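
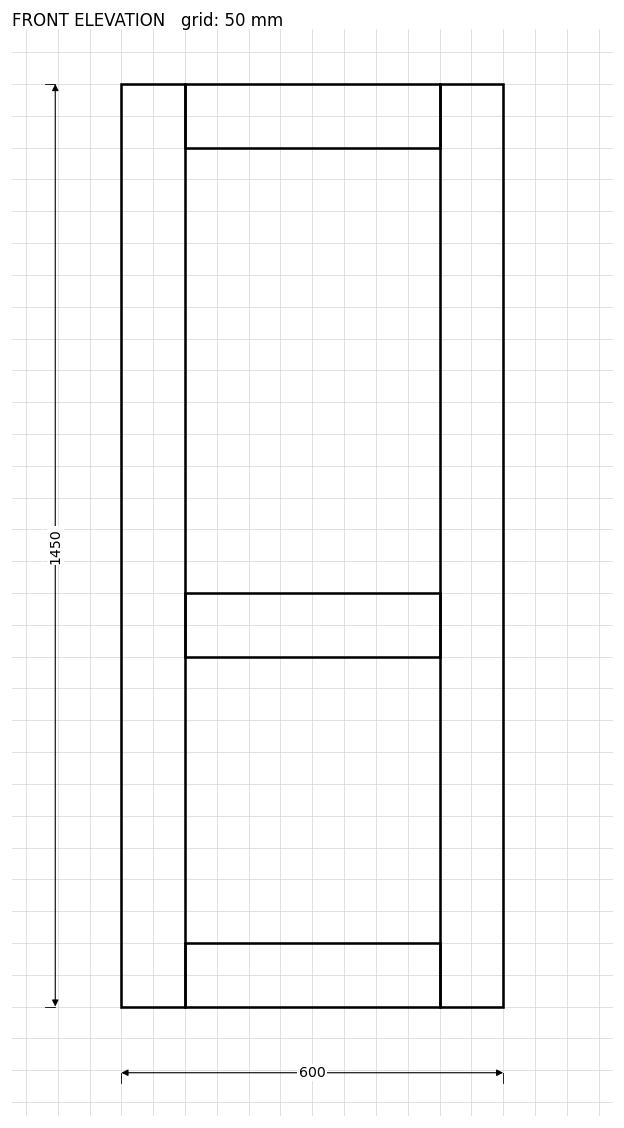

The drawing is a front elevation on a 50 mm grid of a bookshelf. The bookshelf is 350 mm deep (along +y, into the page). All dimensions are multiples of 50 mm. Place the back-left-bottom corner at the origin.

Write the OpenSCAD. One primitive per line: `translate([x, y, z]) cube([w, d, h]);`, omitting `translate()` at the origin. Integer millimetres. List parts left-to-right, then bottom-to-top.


cube([100, 350, 1450]);
translate([100, 0, 0]) cube([400, 350, 100]);
translate([100, 0, 550]) cube([400, 350, 100]);
translate([100, 0, 1350]) cube([400, 350, 100]);
translate([500, 0, 0]) cube([100, 350, 1450]);


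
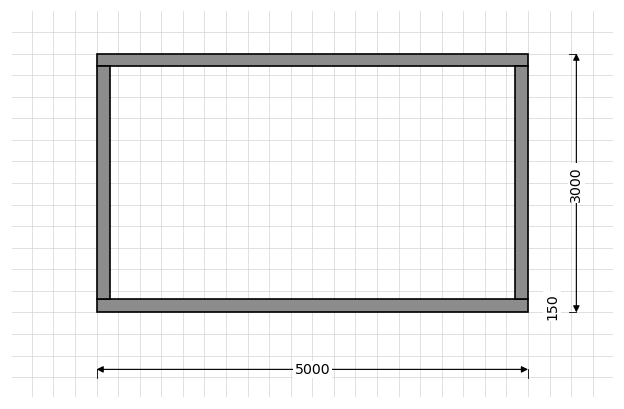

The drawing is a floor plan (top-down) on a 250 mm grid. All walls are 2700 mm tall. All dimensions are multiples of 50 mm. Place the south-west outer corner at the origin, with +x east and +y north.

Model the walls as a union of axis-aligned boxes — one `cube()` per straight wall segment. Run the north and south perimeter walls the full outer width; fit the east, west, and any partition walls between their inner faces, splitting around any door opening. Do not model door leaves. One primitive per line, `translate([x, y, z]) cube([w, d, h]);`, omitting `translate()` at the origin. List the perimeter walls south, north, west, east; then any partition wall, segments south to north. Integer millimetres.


cube([5000, 150, 2700]);
translate([0, 2850, 0]) cube([5000, 150, 2700]);
translate([0, 150, 0]) cube([150, 2700, 2700]);
translate([4850, 150, 0]) cube([150, 2700, 2700]);


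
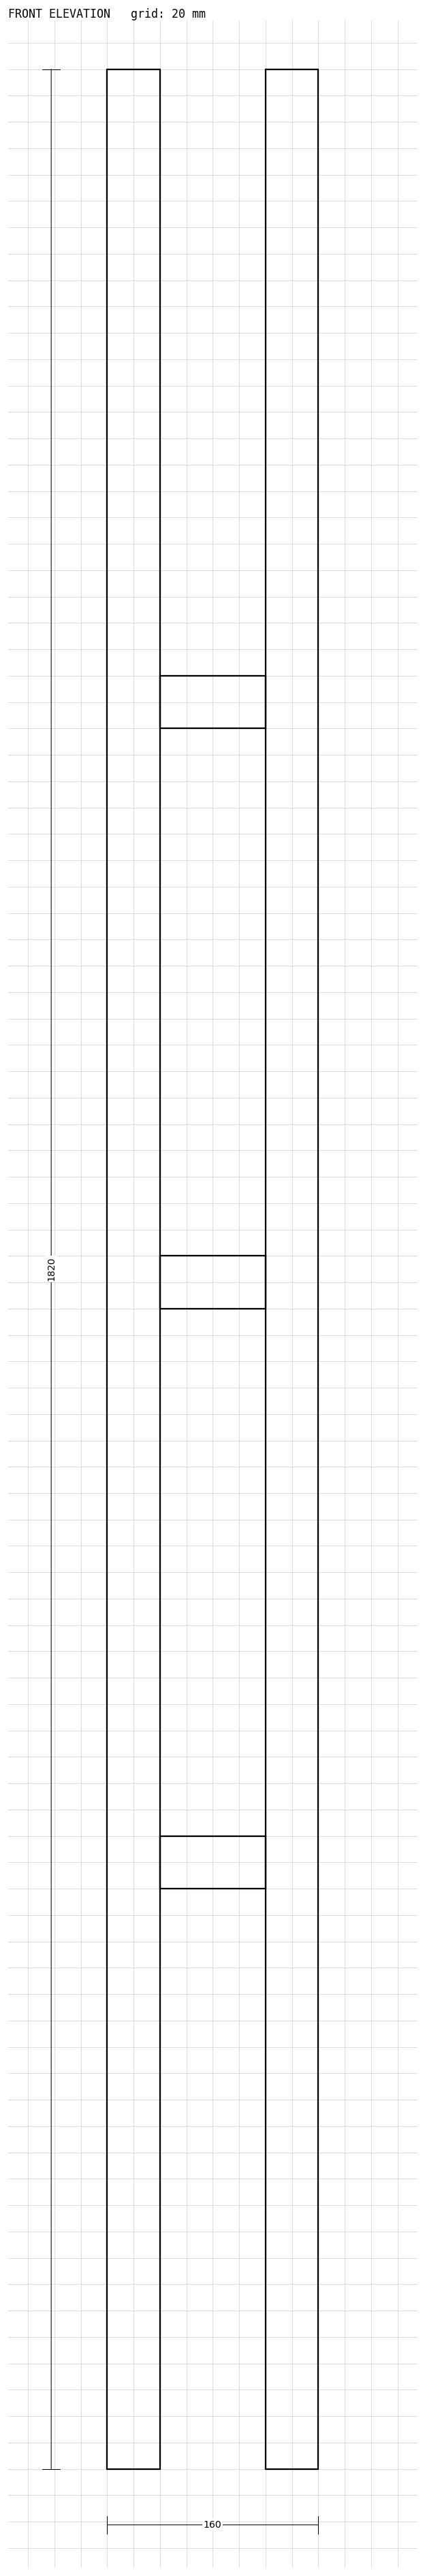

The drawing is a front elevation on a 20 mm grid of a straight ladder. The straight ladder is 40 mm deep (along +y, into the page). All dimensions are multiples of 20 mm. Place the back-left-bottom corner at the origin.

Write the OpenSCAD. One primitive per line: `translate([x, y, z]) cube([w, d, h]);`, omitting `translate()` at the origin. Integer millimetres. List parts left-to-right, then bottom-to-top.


cube([40, 40, 1820]);
translate([40, 0, 440]) cube([80, 40, 40]);
translate([40, 0, 880]) cube([80, 40, 40]);
translate([40, 0, 1320]) cube([80, 40, 40]);
translate([120, 0, 0]) cube([40, 40, 1820]);


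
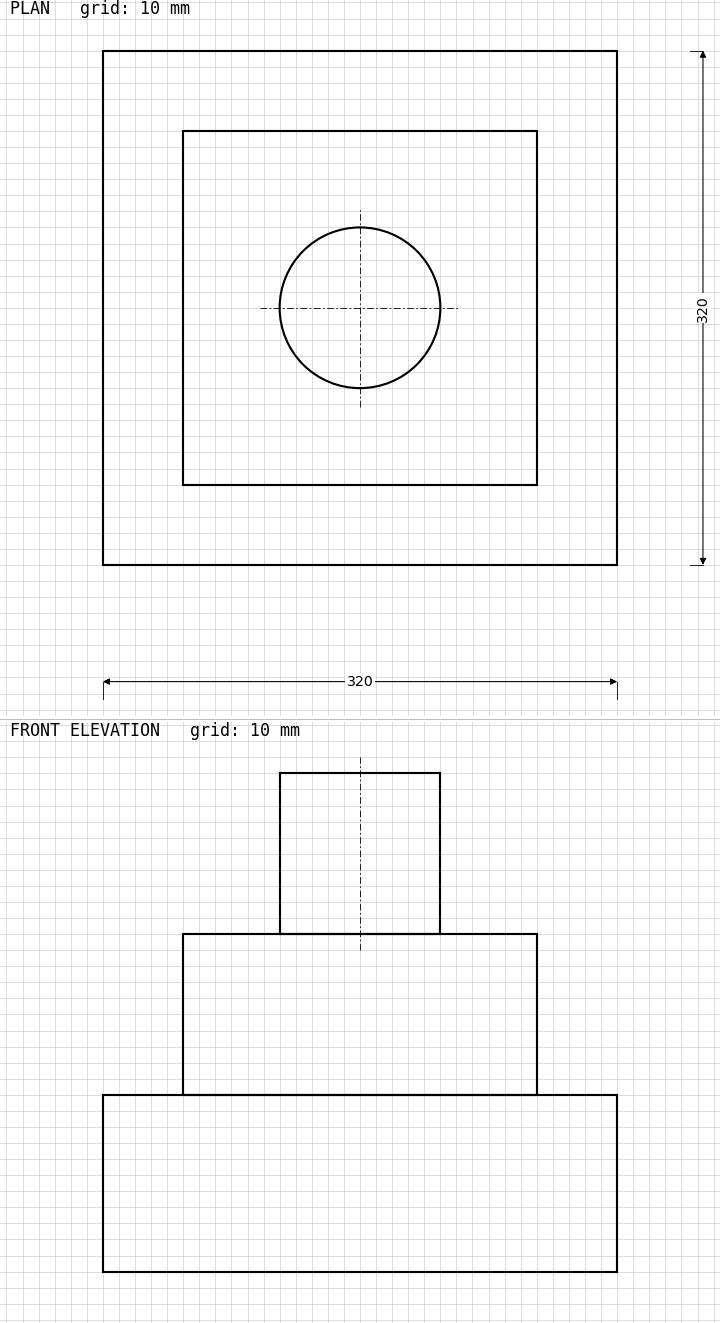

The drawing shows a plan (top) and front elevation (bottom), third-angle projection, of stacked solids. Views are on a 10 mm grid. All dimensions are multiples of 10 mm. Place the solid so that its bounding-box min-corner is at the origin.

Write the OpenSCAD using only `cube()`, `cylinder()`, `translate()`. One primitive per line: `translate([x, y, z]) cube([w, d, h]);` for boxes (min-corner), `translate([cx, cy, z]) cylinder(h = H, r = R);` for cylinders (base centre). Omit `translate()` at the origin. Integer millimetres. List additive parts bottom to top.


cube([320, 320, 110]);
translate([50, 50, 110]) cube([220, 220, 100]);
translate([160, 160, 210]) cylinder(h = 100, r = 50);


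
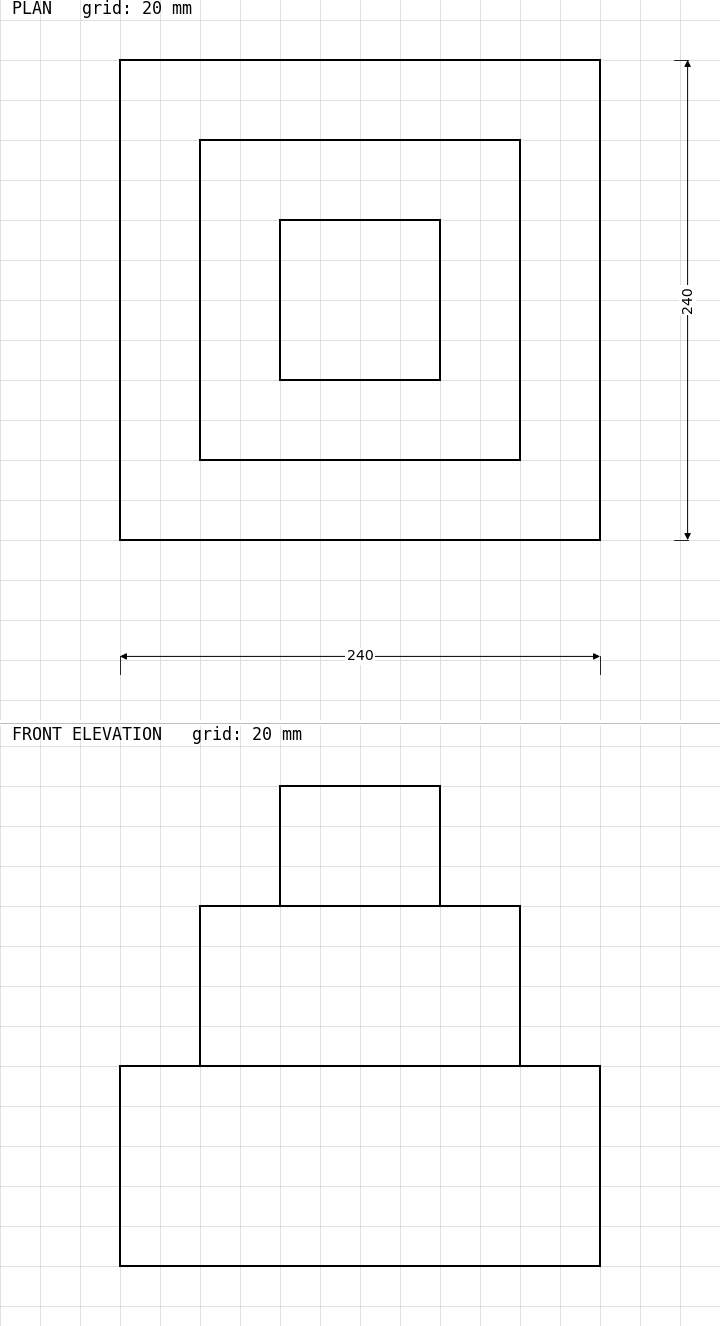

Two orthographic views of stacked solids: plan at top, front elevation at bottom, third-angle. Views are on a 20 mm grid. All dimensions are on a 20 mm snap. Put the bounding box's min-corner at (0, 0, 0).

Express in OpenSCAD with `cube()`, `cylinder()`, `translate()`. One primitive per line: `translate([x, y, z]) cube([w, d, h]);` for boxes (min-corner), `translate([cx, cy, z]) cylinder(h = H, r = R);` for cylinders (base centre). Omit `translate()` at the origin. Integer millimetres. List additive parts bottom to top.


cube([240, 240, 100]);
translate([40, 40, 100]) cube([160, 160, 80]);
translate([80, 80, 180]) cube([80, 80, 60]);


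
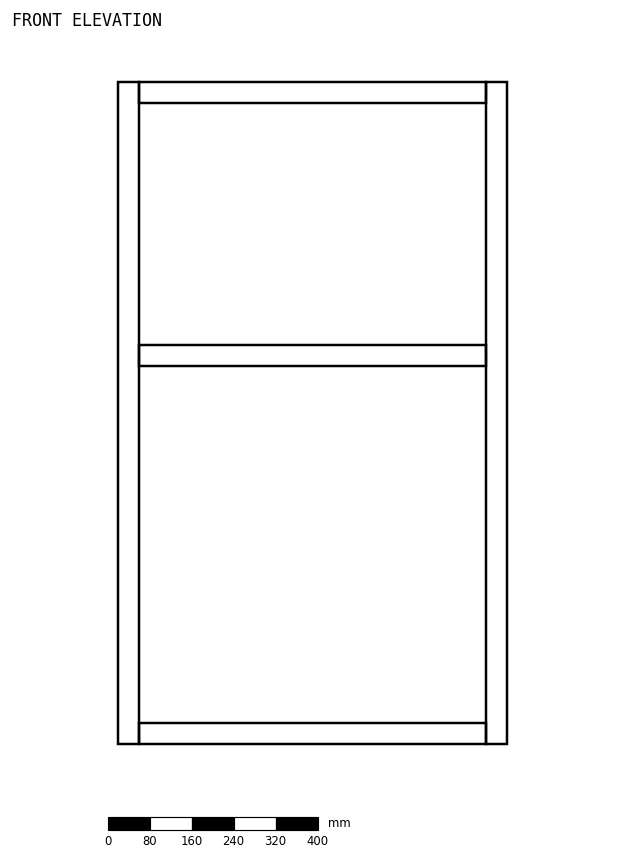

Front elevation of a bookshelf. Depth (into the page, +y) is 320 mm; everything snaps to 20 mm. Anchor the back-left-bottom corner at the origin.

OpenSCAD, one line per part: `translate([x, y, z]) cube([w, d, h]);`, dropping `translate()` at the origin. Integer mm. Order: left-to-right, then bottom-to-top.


cube([40, 320, 1260]);
translate([40, 0, 0]) cube([660, 320, 40]);
translate([40, 0, 720]) cube([660, 320, 40]);
translate([40, 0, 1220]) cube([660, 320, 40]);
translate([700, 0, 0]) cube([40, 320, 1260]);


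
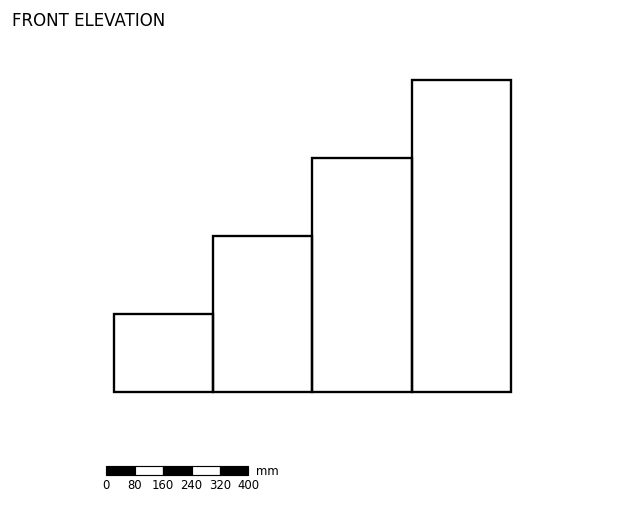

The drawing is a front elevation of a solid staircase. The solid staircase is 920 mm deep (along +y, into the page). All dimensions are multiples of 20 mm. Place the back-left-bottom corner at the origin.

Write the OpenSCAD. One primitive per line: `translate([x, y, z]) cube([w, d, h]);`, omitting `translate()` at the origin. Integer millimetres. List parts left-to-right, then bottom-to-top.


cube([280, 920, 220]);
translate([280, 0, 0]) cube([280, 920, 440]);
translate([560, 0, 0]) cube([280, 920, 660]);
translate([840, 0, 0]) cube([280, 920, 880]);


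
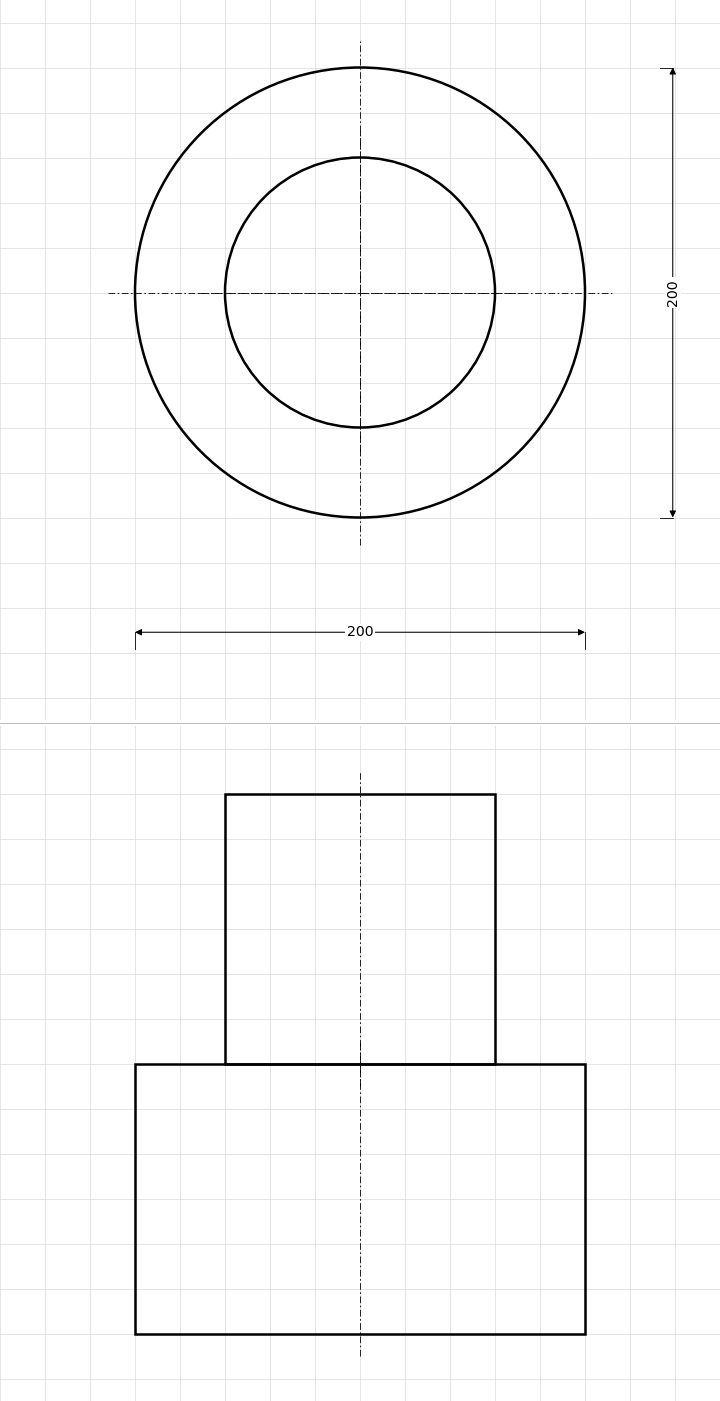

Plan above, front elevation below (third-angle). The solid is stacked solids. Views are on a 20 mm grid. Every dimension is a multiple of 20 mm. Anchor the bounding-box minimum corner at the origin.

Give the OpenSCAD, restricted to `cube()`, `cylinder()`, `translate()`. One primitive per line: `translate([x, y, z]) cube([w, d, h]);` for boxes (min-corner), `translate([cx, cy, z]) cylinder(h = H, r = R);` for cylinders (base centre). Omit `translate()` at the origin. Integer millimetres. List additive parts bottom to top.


translate([100, 100, 0]) cylinder(h = 120, r = 100);
translate([100, 100, 120]) cylinder(h = 120, r = 60);


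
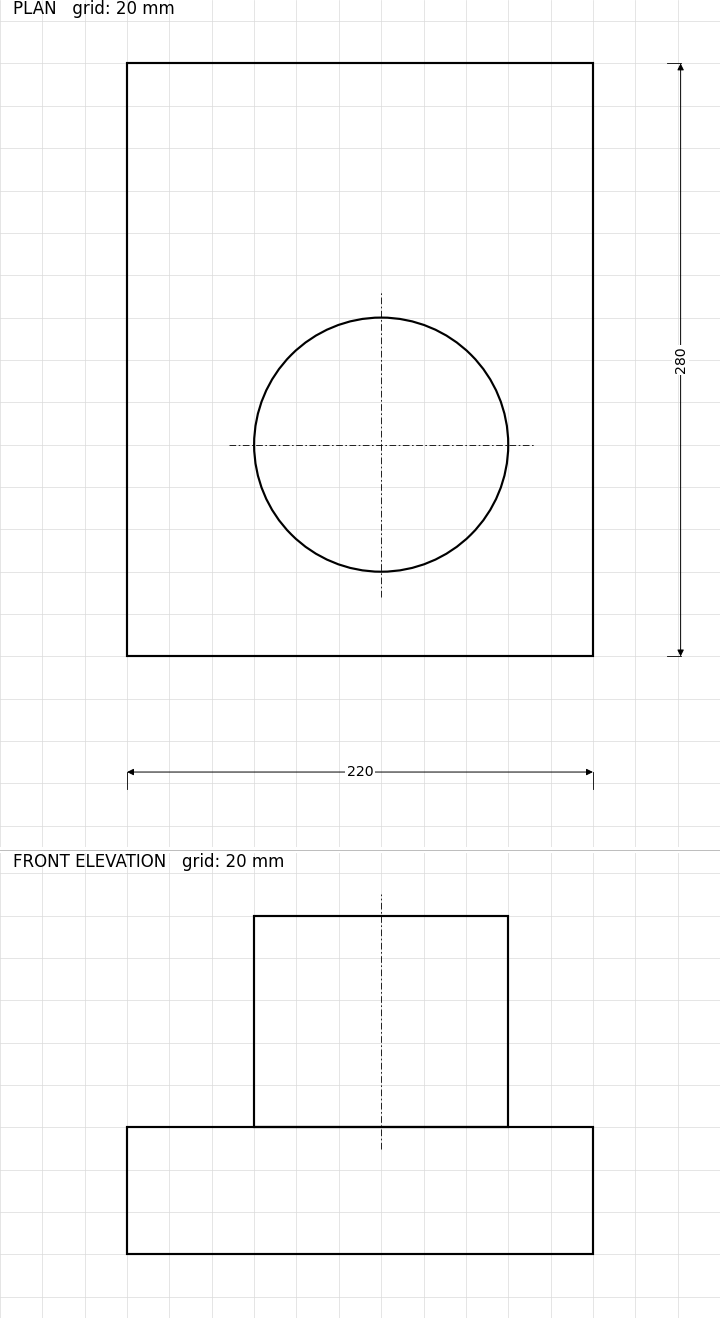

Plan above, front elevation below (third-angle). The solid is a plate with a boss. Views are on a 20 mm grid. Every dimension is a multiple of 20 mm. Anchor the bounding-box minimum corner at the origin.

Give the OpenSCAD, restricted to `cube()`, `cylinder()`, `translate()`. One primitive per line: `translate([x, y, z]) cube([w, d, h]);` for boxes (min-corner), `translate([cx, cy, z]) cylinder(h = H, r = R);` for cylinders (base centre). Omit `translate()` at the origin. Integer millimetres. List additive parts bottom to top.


cube([220, 280, 60]);
translate([120, 100, 60]) cylinder(h = 100, r = 60);


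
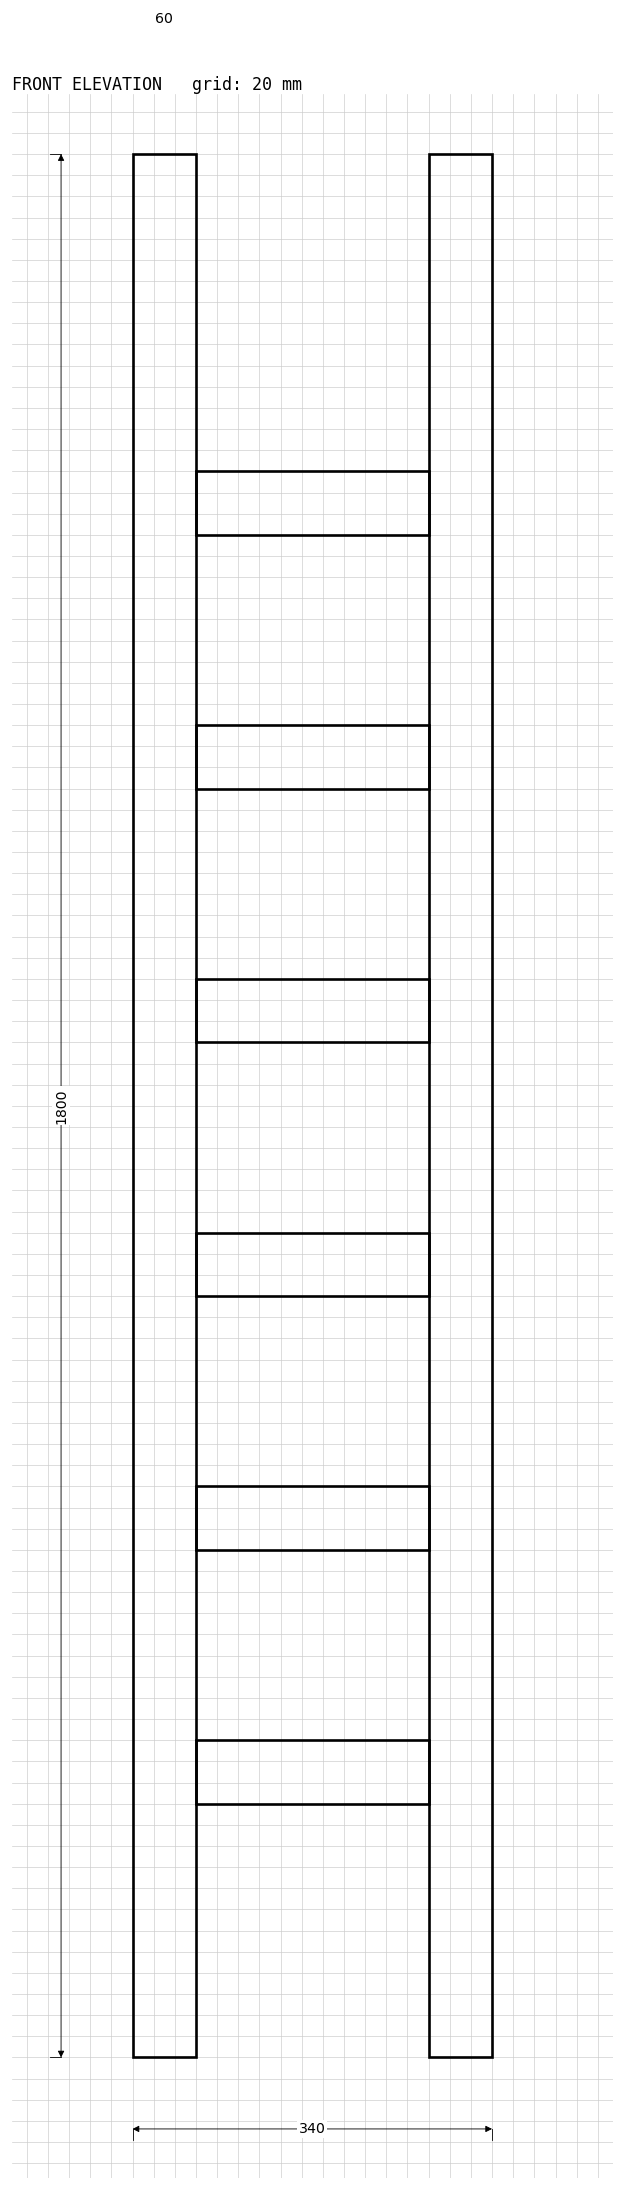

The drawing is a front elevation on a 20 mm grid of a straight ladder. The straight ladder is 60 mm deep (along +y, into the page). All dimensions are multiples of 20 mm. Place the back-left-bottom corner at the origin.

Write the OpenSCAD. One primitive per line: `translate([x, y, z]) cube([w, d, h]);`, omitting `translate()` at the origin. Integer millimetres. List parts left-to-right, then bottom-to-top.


cube([60, 60, 1800]);
translate([60, 0, 240]) cube([220, 60, 60]);
translate([60, 0, 480]) cube([220, 60, 60]);
translate([60, 0, 720]) cube([220, 60, 60]);
translate([60, 0, 960]) cube([220, 60, 60]);
translate([60, 0, 1200]) cube([220, 60, 60]);
translate([60, 0, 1440]) cube([220, 60, 60]);
translate([280, 0, 0]) cube([60, 60, 1800]);


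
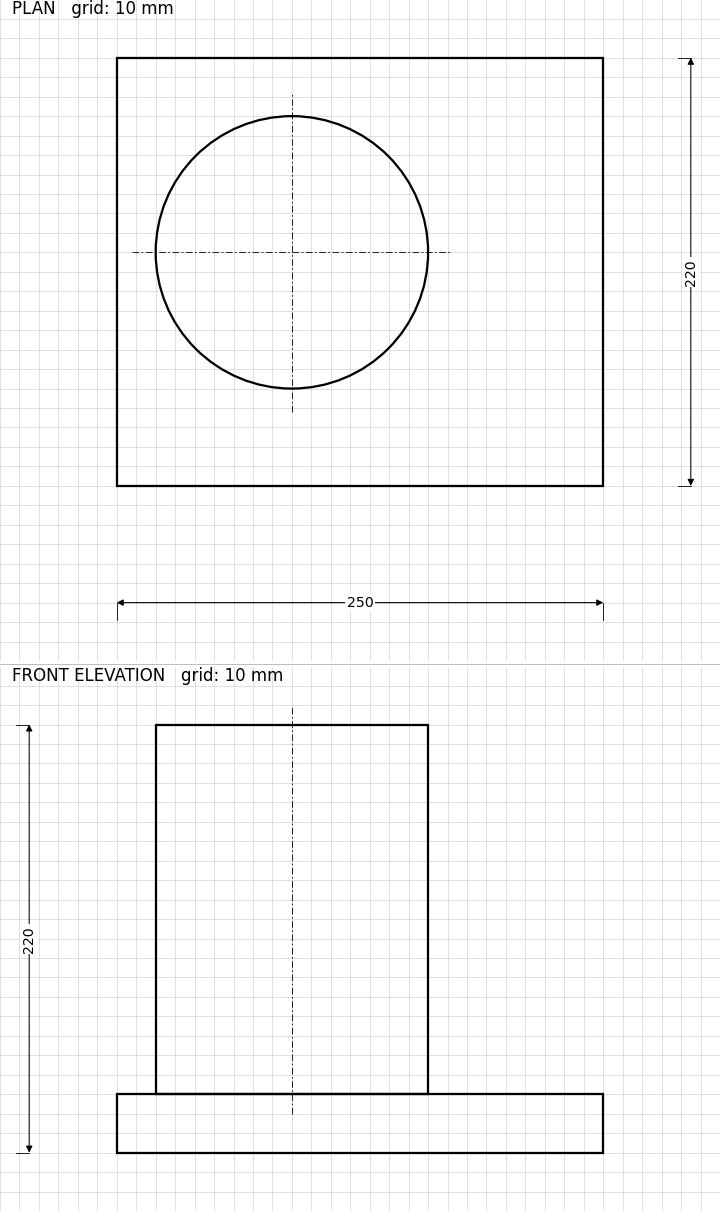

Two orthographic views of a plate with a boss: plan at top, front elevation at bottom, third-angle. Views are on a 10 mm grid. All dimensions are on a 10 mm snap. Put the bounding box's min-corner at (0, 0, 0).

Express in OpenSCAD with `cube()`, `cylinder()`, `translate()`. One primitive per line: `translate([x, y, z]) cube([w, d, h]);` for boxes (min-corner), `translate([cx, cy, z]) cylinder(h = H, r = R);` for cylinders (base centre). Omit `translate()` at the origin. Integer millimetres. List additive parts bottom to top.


cube([250, 220, 30]);
translate([90, 120, 30]) cylinder(h = 190, r = 70);


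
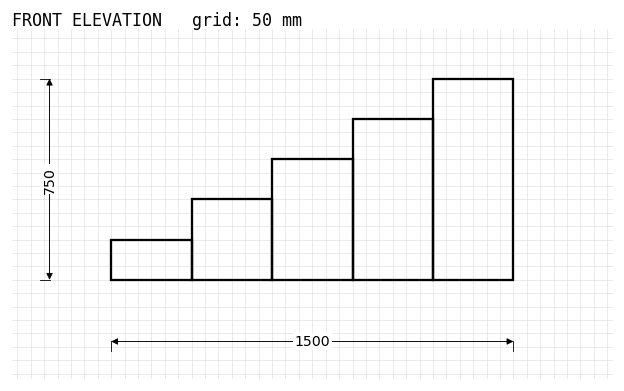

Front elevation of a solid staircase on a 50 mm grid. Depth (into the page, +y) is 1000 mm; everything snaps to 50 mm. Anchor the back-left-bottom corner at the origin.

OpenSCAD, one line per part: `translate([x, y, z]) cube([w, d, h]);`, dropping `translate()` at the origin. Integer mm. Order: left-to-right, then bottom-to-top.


cube([300, 1000, 150]);
translate([300, 0, 0]) cube([300, 1000, 300]);
translate([600, 0, 0]) cube([300, 1000, 450]);
translate([900, 0, 0]) cube([300, 1000, 600]);
translate([1200, 0, 0]) cube([300, 1000, 750]);


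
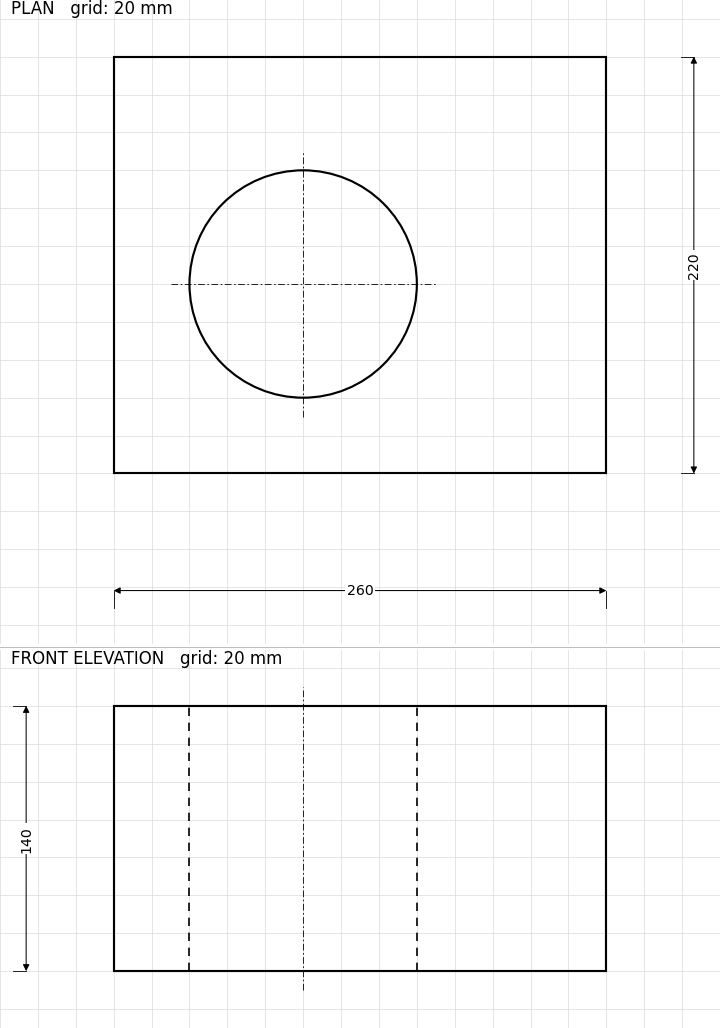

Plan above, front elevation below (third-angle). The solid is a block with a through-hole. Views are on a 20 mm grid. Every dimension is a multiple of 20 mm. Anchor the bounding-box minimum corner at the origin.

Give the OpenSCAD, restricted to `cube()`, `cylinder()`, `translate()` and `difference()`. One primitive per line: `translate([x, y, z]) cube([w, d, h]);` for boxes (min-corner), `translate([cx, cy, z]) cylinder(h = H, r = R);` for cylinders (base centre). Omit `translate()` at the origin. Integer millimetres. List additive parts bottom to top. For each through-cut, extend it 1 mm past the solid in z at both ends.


difference() {
  cube([260, 220, 140]);
  translate([100, 100, -1]) cylinder(h = 142, r = 60);
}


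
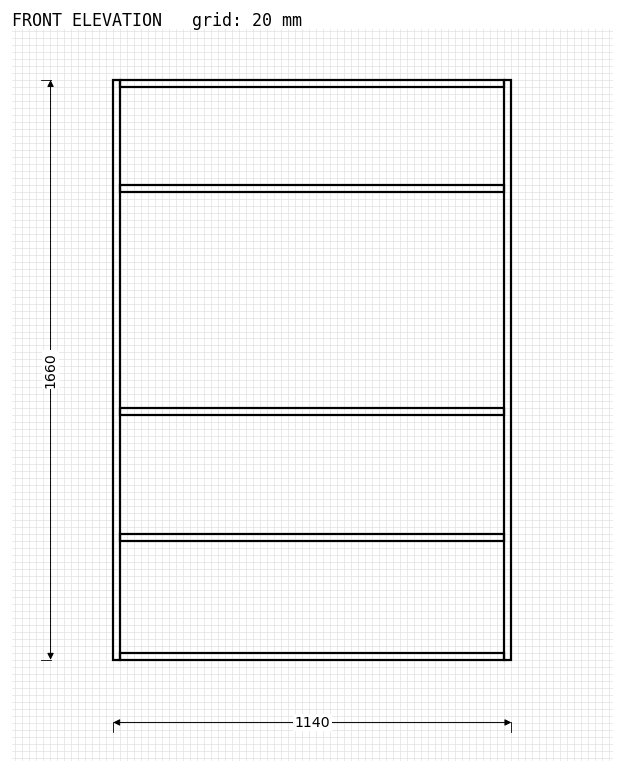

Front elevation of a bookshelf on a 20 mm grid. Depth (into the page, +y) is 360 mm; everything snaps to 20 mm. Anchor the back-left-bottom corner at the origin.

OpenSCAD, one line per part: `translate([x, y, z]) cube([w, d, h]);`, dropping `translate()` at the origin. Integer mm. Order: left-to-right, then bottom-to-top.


cube([20, 360, 1660]);
translate([20, 0, 0]) cube([1100, 360, 20]);
translate([20, 0, 340]) cube([1100, 360, 20]);
translate([20, 0, 700]) cube([1100, 360, 20]);
translate([20, 0, 1340]) cube([1100, 360, 20]);
translate([20, 0, 1640]) cube([1100, 360, 20]);
translate([1120, 0, 0]) cube([20, 360, 1660]);


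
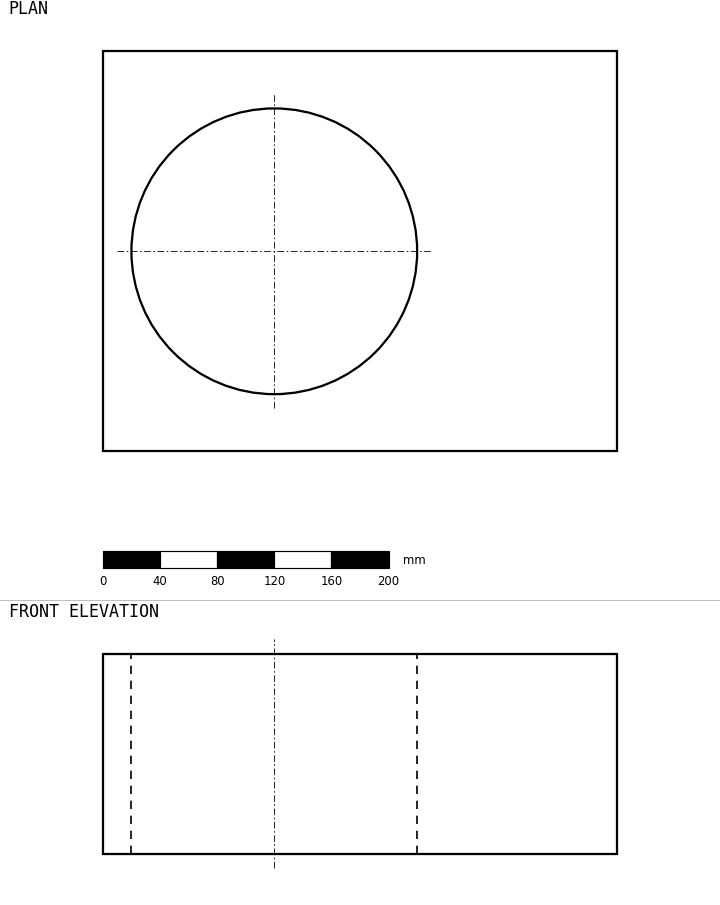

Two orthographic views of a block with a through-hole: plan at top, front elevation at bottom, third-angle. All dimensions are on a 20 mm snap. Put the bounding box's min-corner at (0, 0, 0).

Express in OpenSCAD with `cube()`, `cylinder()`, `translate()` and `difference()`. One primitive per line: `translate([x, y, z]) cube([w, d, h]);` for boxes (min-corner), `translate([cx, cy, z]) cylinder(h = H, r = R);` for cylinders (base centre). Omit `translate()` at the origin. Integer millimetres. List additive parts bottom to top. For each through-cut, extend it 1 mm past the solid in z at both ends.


difference() {
  cube([360, 280, 140]);
  translate([120, 140, -1]) cylinder(h = 142, r = 100);
}


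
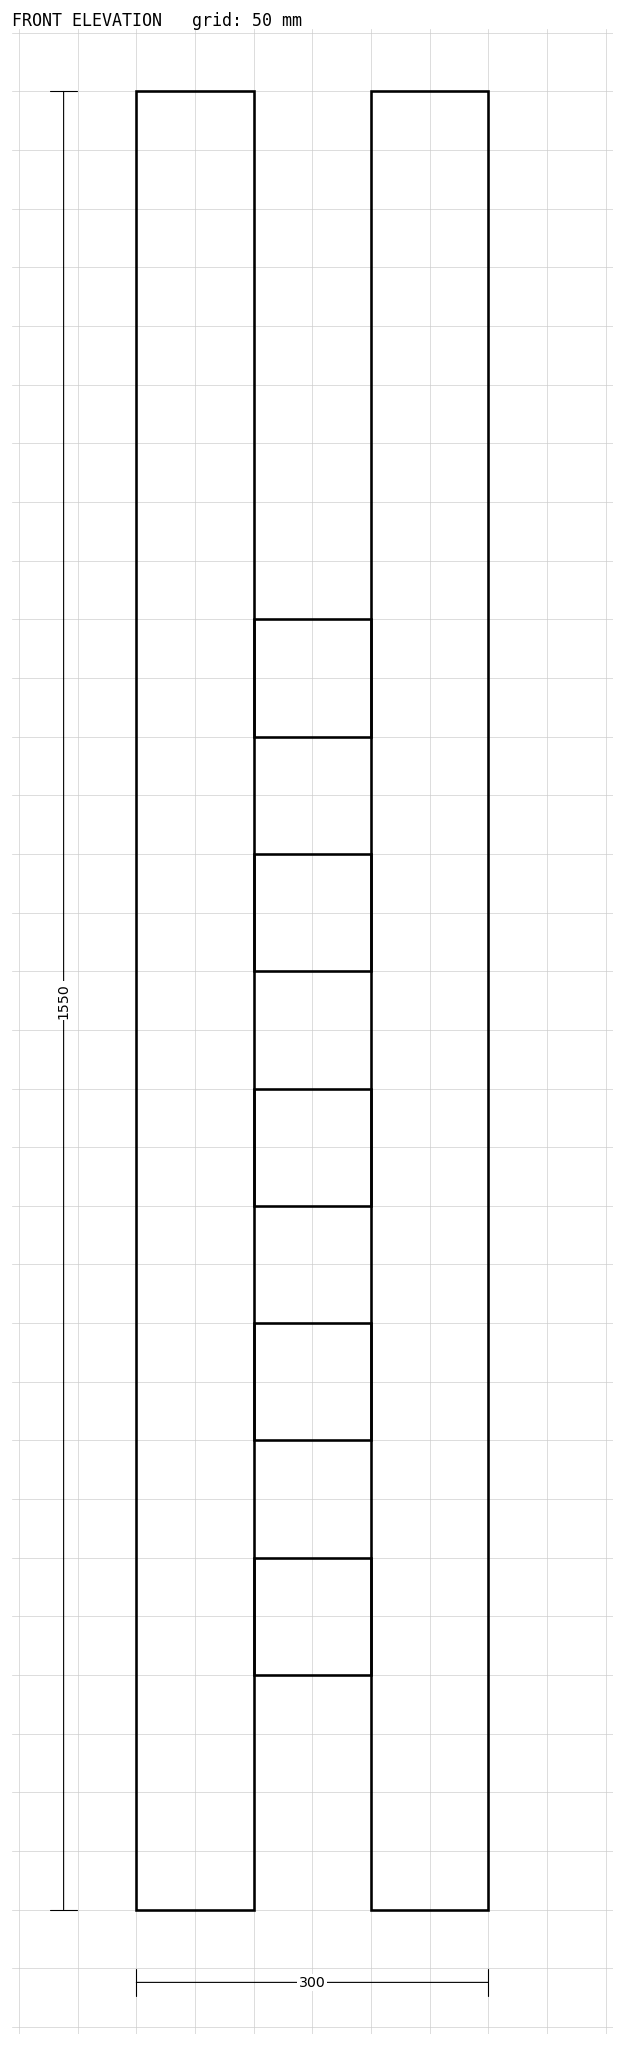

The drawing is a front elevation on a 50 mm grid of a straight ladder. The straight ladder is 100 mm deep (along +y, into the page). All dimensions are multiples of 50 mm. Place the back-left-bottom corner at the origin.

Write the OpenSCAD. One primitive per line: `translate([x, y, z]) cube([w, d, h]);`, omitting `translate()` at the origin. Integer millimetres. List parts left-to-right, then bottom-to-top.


cube([100, 100, 1550]);
translate([100, 0, 200]) cube([100, 100, 100]);
translate([100, 0, 400]) cube([100, 100, 100]);
translate([100, 0, 600]) cube([100, 100, 100]);
translate([100, 0, 800]) cube([100, 100, 100]);
translate([100, 0, 1000]) cube([100, 100, 100]);
translate([200, 0, 0]) cube([100, 100, 1550]);


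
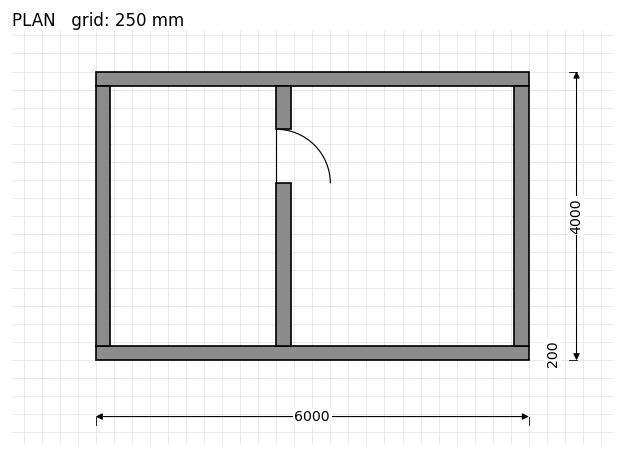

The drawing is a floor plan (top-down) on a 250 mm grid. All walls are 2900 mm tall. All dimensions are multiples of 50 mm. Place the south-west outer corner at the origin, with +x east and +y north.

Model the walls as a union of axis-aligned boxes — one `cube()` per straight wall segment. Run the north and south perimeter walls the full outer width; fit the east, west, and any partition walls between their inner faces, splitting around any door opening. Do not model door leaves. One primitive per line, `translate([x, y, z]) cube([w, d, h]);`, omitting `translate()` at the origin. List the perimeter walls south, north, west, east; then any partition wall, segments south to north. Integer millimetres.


cube([6000, 200, 2900]);
translate([0, 3800, 0]) cube([6000, 200, 2900]);
translate([0, 200, 0]) cube([200, 3600, 2900]);
translate([5800, 200, 0]) cube([200, 3600, 2900]);
translate([2500, 200, 0]) cube([200, 2250, 2900]);
translate([2500, 3200, 0]) cube([200, 600, 2900]);


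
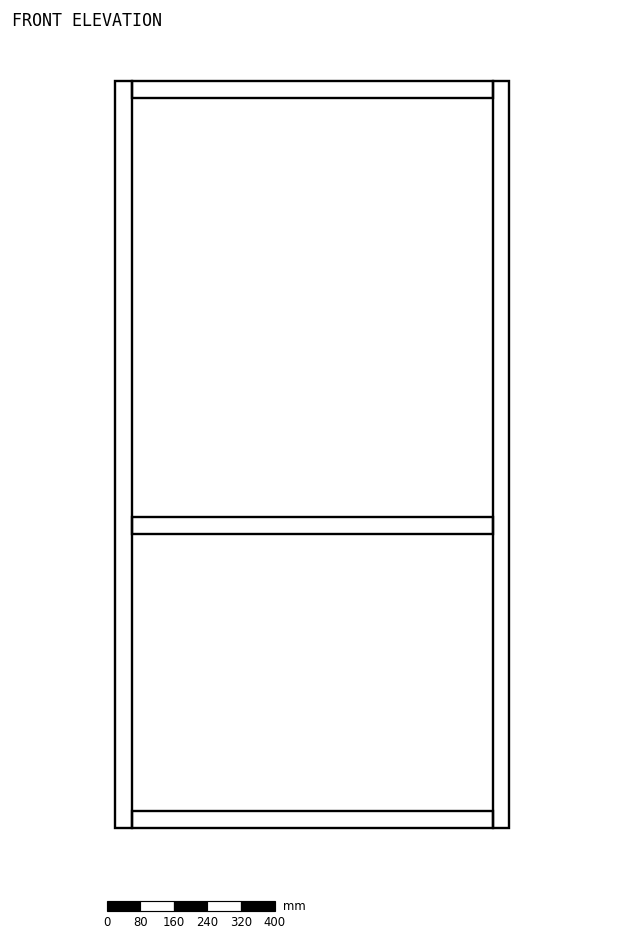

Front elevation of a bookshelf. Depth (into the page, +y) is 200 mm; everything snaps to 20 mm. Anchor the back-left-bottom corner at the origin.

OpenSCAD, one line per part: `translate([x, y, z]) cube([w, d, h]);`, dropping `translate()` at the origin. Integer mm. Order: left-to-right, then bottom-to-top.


cube([40, 200, 1780]);
translate([40, 0, 0]) cube([860, 200, 40]);
translate([40, 0, 700]) cube([860, 200, 40]);
translate([40, 0, 1740]) cube([860, 200, 40]);
translate([900, 0, 0]) cube([40, 200, 1780]);


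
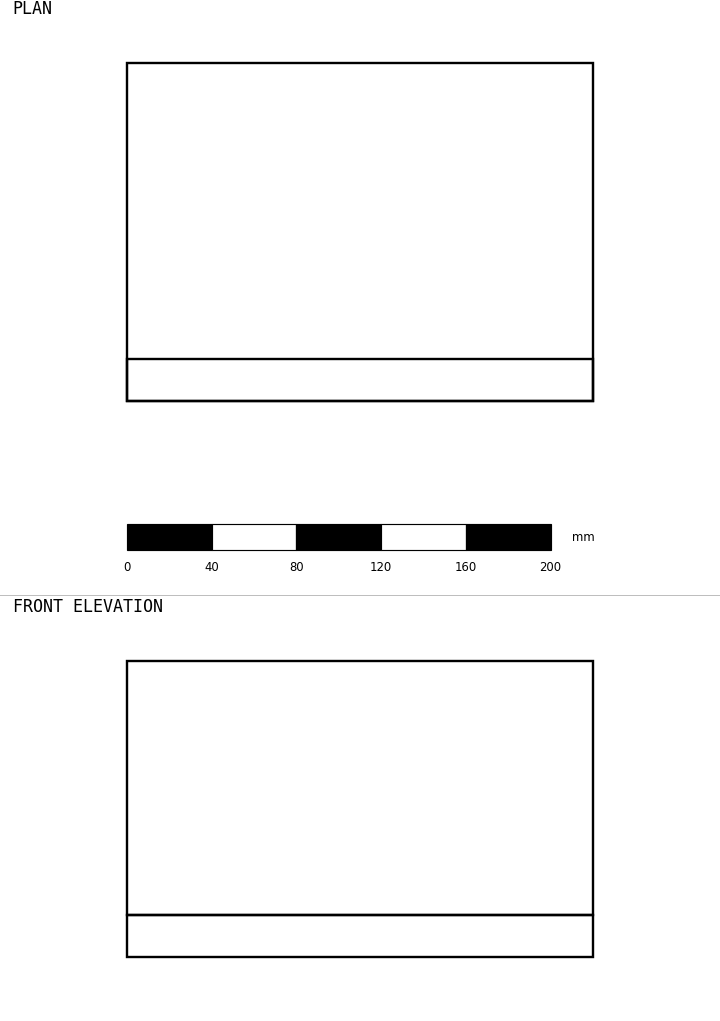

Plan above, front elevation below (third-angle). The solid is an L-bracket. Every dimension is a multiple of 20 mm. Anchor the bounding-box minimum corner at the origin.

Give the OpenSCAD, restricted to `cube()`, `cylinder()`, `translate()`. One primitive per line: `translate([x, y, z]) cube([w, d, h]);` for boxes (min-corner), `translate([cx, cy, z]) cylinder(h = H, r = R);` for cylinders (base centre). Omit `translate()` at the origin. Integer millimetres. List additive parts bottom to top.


cube([220, 160, 20]);
translate([0, 0, 20]) cube([220, 20, 120]);


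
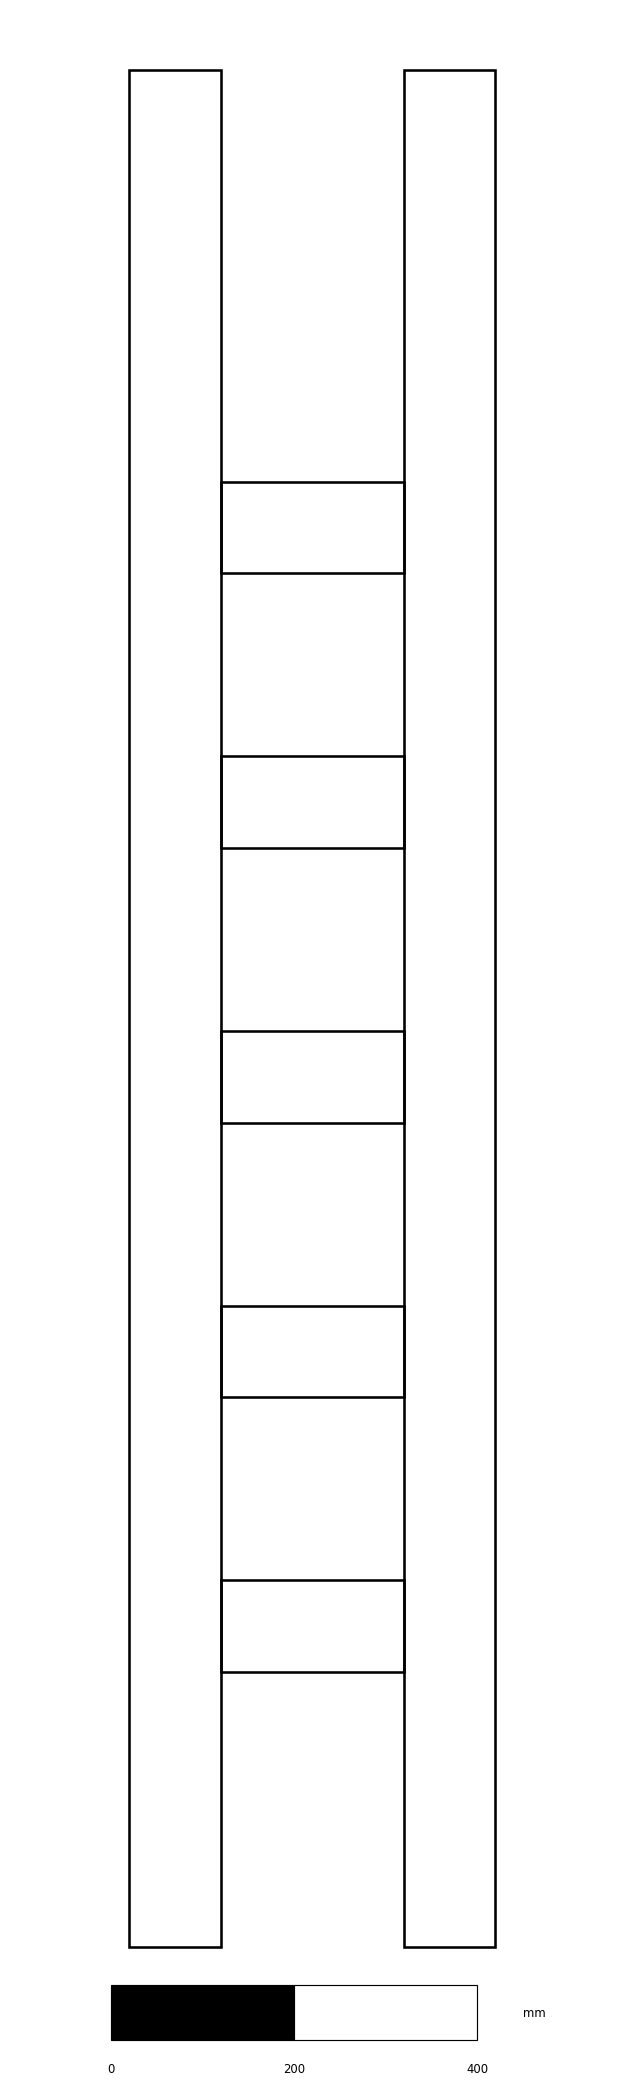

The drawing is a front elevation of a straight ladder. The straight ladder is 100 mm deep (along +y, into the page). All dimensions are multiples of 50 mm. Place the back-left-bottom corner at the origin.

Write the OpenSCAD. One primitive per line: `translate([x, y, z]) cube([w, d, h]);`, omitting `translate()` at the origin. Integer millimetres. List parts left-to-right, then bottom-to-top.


cube([100, 100, 2050]);
translate([100, 0, 300]) cube([200, 100, 100]);
translate([100, 0, 600]) cube([200, 100, 100]);
translate([100, 0, 900]) cube([200, 100, 100]);
translate([100, 0, 1200]) cube([200, 100, 100]);
translate([100, 0, 1500]) cube([200, 100, 100]);
translate([300, 0, 0]) cube([100, 100, 2050]);


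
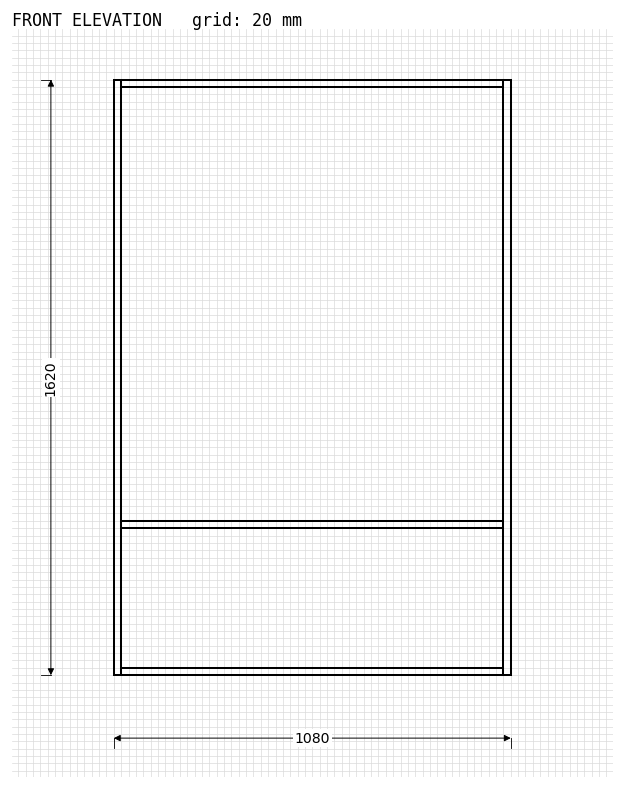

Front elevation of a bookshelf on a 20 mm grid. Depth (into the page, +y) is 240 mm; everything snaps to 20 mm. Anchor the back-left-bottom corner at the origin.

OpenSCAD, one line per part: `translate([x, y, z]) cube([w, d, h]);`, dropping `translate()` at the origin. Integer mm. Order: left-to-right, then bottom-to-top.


cube([20, 240, 1620]);
translate([20, 0, 0]) cube([1040, 240, 20]);
translate([20, 0, 400]) cube([1040, 240, 20]);
translate([20, 0, 1600]) cube([1040, 240, 20]);
translate([1060, 0, 0]) cube([20, 240, 1620]);


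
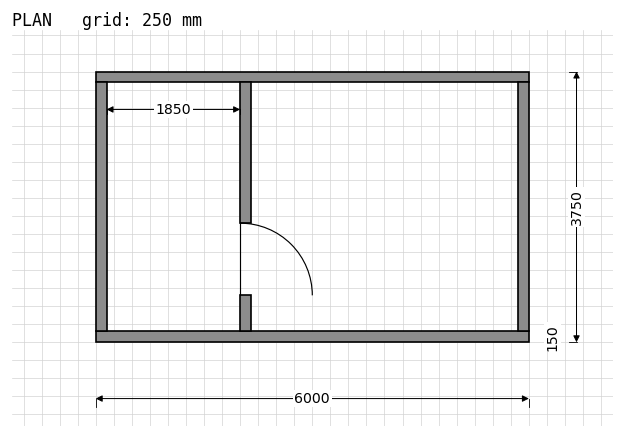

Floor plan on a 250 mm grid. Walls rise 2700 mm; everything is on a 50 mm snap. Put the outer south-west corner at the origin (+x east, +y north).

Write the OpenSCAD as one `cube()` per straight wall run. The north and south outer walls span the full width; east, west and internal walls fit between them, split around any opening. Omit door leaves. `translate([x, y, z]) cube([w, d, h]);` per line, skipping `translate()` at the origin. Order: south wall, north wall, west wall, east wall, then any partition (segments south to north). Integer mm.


cube([6000, 150, 2700]);
translate([0, 3600, 0]) cube([6000, 150, 2700]);
translate([0, 150, 0]) cube([150, 3450, 2700]);
translate([5850, 150, 0]) cube([150, 3450, 2700]);
translate([2000, 150, 0]) cube([150, 500, 2700]);
translate([2000, 1650, 0]) cube([150, 1950, 2700]);


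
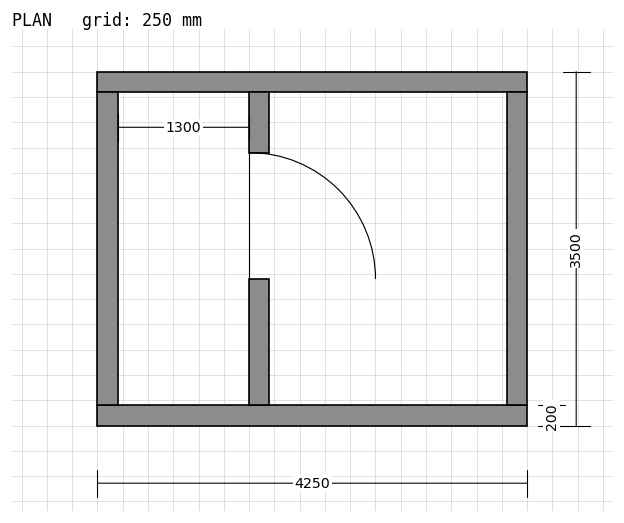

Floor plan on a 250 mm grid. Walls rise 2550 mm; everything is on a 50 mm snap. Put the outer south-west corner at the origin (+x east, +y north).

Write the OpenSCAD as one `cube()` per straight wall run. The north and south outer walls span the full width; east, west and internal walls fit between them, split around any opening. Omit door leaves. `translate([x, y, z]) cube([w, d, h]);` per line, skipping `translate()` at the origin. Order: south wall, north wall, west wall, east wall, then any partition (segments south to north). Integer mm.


cube([4250, 200, 2550]);
translate([0, 3300, 0]) cube([4250, 200, 2550]);
translate([0, 200, 0]) cube([200, 3100, 2550]);
translate([4050, 200, 0]) cube([200, 3100, 2550]);
translate([1500, 200, 0]) cube([200, 1250, 2550]);
translate([1500, 2700, 0]) cube([200, 600, 2550]);


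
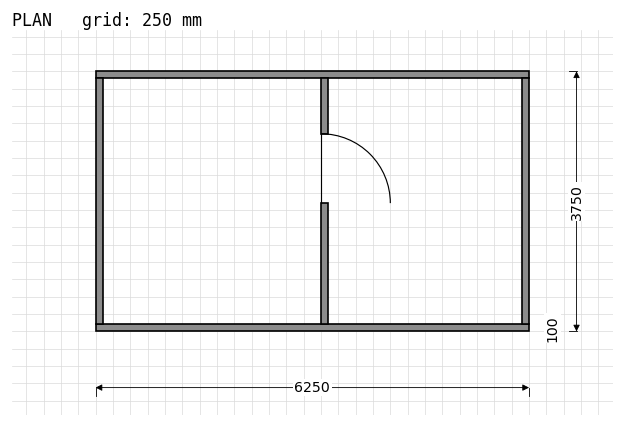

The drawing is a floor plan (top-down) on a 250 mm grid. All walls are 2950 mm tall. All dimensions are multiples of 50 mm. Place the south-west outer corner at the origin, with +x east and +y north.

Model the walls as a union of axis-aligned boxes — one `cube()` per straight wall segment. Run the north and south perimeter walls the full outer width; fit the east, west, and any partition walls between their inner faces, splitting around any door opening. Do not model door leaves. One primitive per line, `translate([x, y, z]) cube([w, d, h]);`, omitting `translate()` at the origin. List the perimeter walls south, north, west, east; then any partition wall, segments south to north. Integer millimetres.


cube([6250, 100, 2950]);
translate([0, 3650, 0]) cube([6250, 100, 2950]);
translate([0, 100, 0]) cube([100, 3550, 2950]);
translate([6150, 100, 0]) cube([100, 3550, 2950]);
translate([3250, 100, 0]) cube([100, 1750, 2950]);
translate([3250, 2850, 0]) cube([100, 800, 2950]);


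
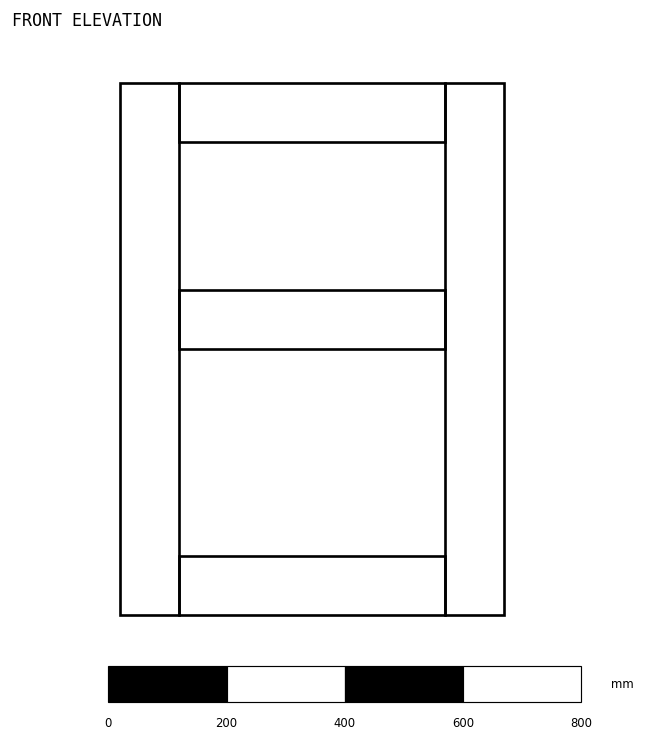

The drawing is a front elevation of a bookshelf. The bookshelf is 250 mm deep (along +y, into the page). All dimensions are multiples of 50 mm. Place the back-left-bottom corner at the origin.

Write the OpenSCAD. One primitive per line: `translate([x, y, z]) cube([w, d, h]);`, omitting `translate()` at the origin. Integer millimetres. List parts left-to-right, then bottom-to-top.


cube([100, 250, 900]);
translate([100, 0, 0]) cube([450, 250, 100]);
translate([100, 0, 450]) cube([450, 250, 100]);
translate([100, 0, 800]) cube([450, 250, 100]);
translate([550, 0, 0]) cube([100, 250, 900]);


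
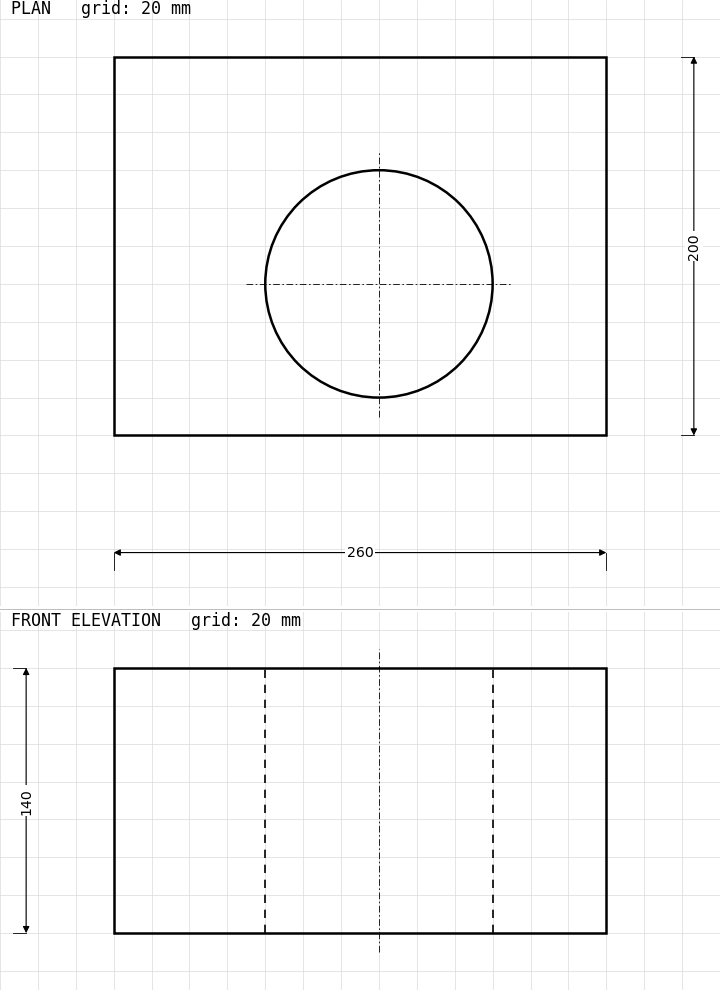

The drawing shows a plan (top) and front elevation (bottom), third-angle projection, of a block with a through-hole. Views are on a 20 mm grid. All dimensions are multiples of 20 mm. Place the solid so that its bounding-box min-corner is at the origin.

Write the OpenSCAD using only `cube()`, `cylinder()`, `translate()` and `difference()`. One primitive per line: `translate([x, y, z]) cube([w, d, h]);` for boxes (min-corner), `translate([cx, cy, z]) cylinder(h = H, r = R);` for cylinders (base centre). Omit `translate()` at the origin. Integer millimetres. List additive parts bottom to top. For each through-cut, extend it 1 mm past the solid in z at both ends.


difference() {
  cube([260, 200, 140]);
  translate([140, 80, -1]) cylinder(h = 142, r = 60);
}


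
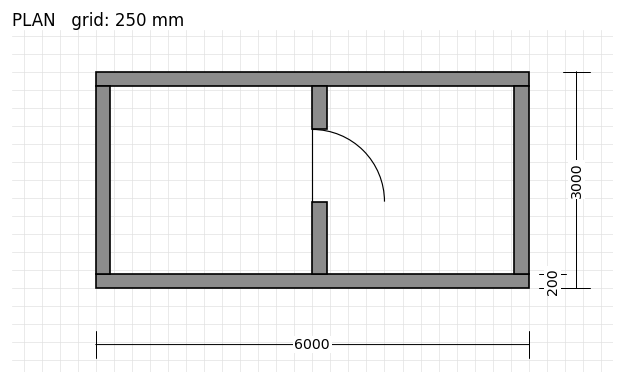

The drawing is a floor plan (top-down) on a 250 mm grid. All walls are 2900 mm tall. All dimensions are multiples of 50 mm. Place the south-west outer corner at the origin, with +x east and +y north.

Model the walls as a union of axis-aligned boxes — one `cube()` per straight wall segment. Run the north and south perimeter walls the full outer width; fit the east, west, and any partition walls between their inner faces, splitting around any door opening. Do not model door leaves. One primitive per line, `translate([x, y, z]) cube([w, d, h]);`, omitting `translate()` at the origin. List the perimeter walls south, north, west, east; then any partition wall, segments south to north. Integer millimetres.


cube([6000, 200, 2900]);
translate([0, 2800, 0]) cube([6000, 200, 2900]);
translate([0, 200, 0]) cube([200, 2600, 2900]);
translate([5800, 200, 0]) cube([200, 2600, 2900]);
translate([3000, 200, 0]) cube([200, 1000, 2900]);
translate([3000, 2200, 0]) cube([200, 600, 2900]);


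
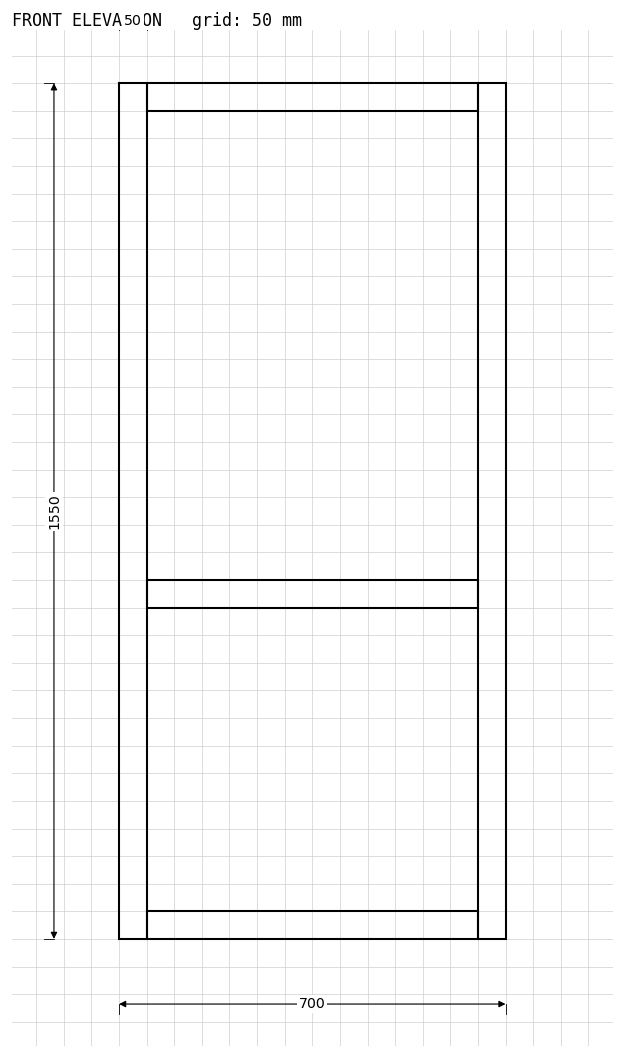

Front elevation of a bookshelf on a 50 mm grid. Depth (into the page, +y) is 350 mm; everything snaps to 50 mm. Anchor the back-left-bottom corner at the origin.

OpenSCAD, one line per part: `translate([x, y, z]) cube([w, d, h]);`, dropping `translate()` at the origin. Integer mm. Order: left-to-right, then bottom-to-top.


cube([50, 350, 1550]);
translate([50, 0, 0]) cube([600, 350, 50]);
translate([50, 0, 600]) cube([600, 350, 50]);
translate([50, 0, 1500]) cube([600, 350, 50]);
translate([650, 0, 0]) cube([50, 350, 1550]);


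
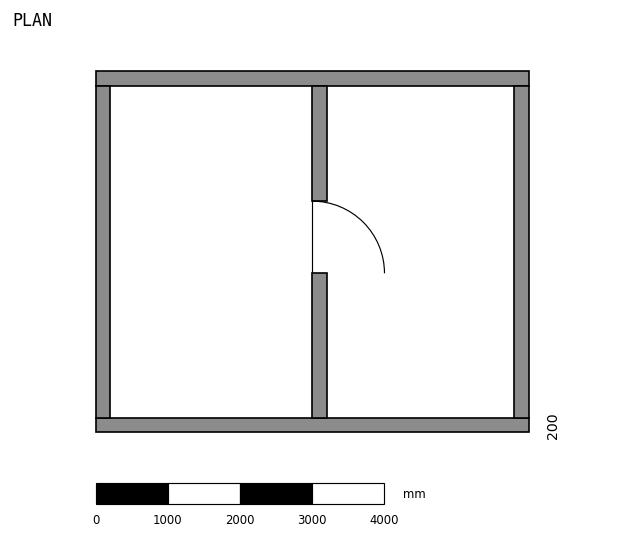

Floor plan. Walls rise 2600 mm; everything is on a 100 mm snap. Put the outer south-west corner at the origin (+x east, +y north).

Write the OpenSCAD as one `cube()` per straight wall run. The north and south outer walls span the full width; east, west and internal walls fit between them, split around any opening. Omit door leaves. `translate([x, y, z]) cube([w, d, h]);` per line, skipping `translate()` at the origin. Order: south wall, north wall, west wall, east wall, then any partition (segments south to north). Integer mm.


cube([6000, 200, 2600]);
translate([0, 4800, 0]) cube([6000, 200, 2600]);
translate([0, 200, 0]) cube([200, 4600, 2600]);
translate([5800, 200, 0]) cube([200, 4600, 2600]);
translate([3000, 200, 0]) cube([200, 2000, 2600]);
translate([3000, 3200, 0]) cube([200, 1600, 2600]);


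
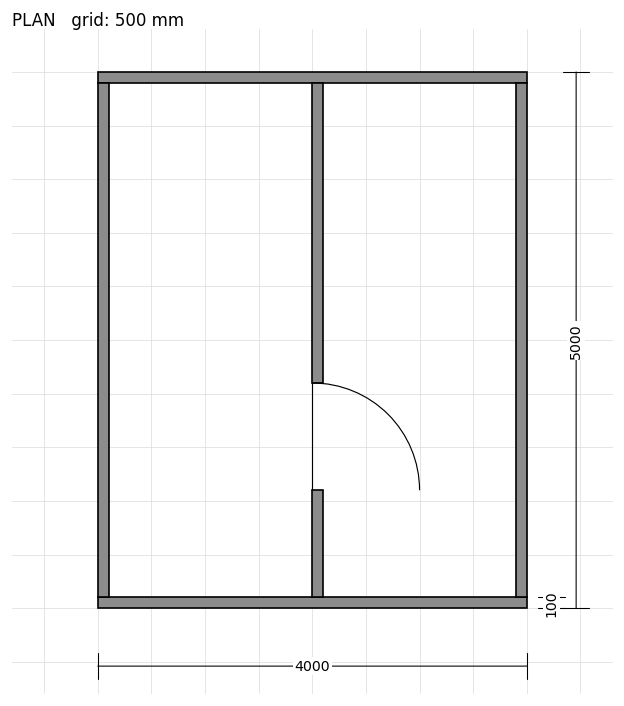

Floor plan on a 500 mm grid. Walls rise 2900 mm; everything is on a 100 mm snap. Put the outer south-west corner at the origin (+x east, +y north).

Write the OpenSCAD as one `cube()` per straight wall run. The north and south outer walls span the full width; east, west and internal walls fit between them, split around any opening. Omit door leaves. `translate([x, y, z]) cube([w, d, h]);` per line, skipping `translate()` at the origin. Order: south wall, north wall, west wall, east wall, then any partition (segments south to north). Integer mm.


cube([4000, 100, 2900]);
translate([0, 4900, 0]) cube([4000, 100, 2900]);
translate([0, 100, 0]) cube([100, 4800, 2900]);
translate([3900, 100, 0]) cube([100, 4800, 2900]);
translate([2000, 100, 0]) cube([100, 1000, 2900]);
translate([2000, 2100, 0]) cube([100, 2800, 2900]);


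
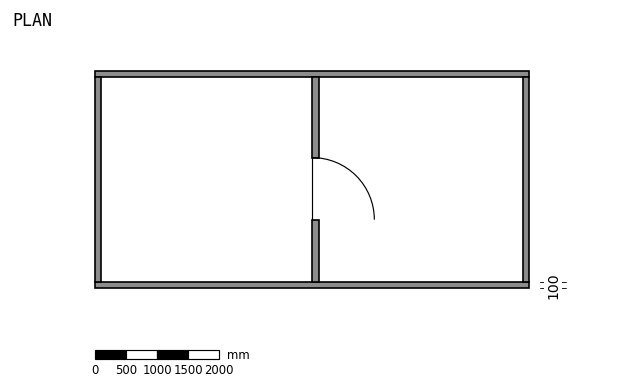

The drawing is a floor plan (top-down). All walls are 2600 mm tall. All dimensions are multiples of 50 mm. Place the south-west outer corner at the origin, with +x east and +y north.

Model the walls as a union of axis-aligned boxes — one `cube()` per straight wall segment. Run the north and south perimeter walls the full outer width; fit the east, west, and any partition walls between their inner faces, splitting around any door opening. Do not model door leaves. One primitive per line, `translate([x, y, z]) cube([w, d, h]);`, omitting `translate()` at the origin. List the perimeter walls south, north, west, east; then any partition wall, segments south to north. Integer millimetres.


cube([7000, 100, 2600]);
translate([0, 3400, 0]) cube([7000, 100, 2600]);
translate([0, 100, 0]) cube([100, 3300, 2600]);
translate([6900, 100, 0]) cube([100, 3300, 2600]);
translate([3500, 100, 0]) cube([100, 1000, 2600]);
translate([3500, 2100, 0]) cube([100, 1300, 2600]);


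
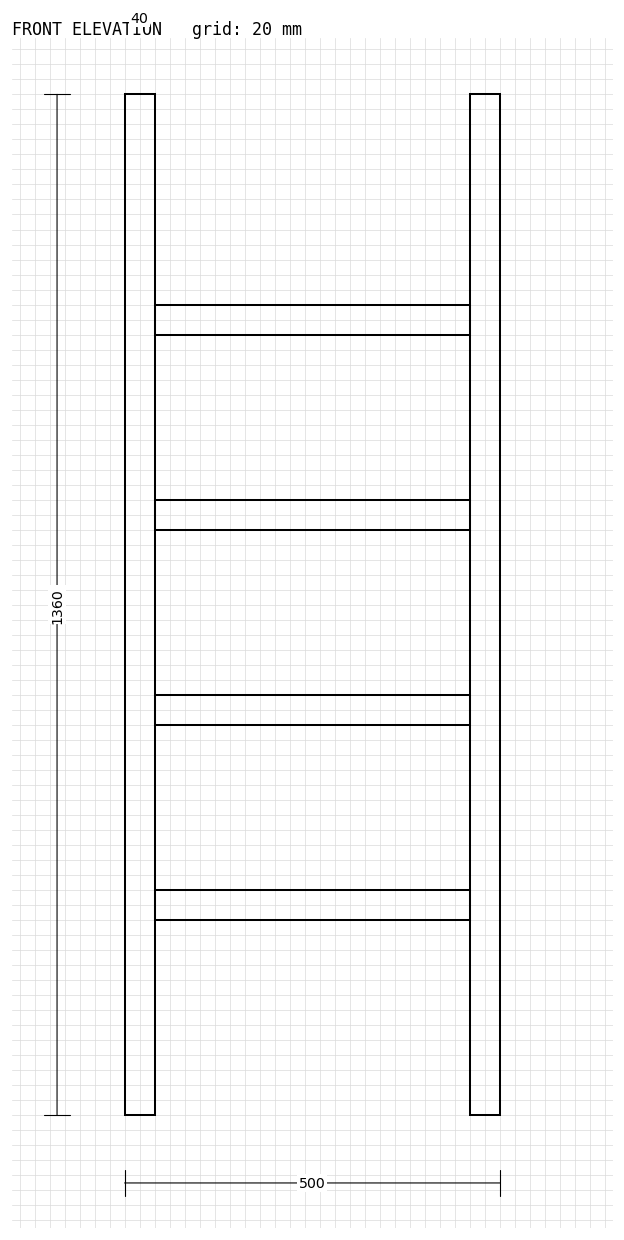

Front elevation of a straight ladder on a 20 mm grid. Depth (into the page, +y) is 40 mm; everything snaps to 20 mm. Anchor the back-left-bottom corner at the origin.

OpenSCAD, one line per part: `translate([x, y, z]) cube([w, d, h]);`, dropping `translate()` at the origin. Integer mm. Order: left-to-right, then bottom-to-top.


cube([40, 40, 1360]);
translate([40, 0, 260]) cube([420, 40, 40]);
translate([40, 0, 520]) cube([420, 40, 40]);
translate([40, 0, 780]) cube([420, 40, 40]);
translate([40, 0, 1040]) cube([420, 40, 40]);
translate([460, 0, 0]) cube([40, 40, 1360]);


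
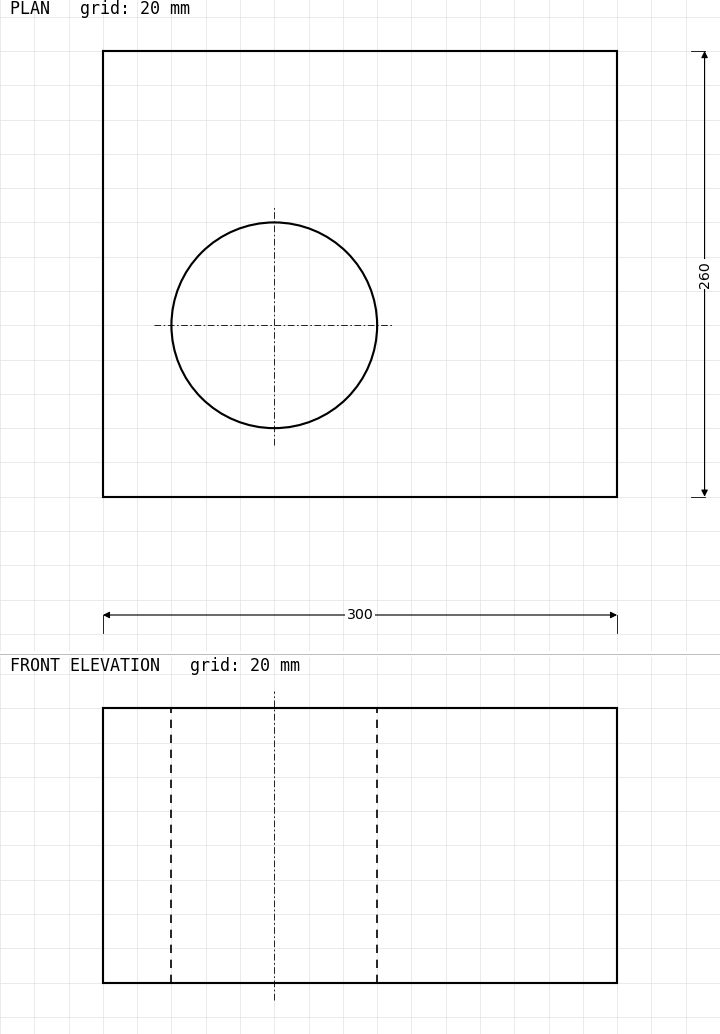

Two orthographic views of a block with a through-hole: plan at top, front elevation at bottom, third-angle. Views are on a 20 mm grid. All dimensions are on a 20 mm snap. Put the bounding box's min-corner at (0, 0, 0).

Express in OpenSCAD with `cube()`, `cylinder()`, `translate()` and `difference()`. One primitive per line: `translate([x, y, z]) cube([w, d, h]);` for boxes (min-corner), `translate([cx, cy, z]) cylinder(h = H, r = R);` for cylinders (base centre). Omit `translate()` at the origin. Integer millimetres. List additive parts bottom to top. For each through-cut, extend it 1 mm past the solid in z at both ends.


difference() {
  cube([300, 260, 160]);
  translate([100, 100, -1]) cylinder(h = 162, r = 60);
}


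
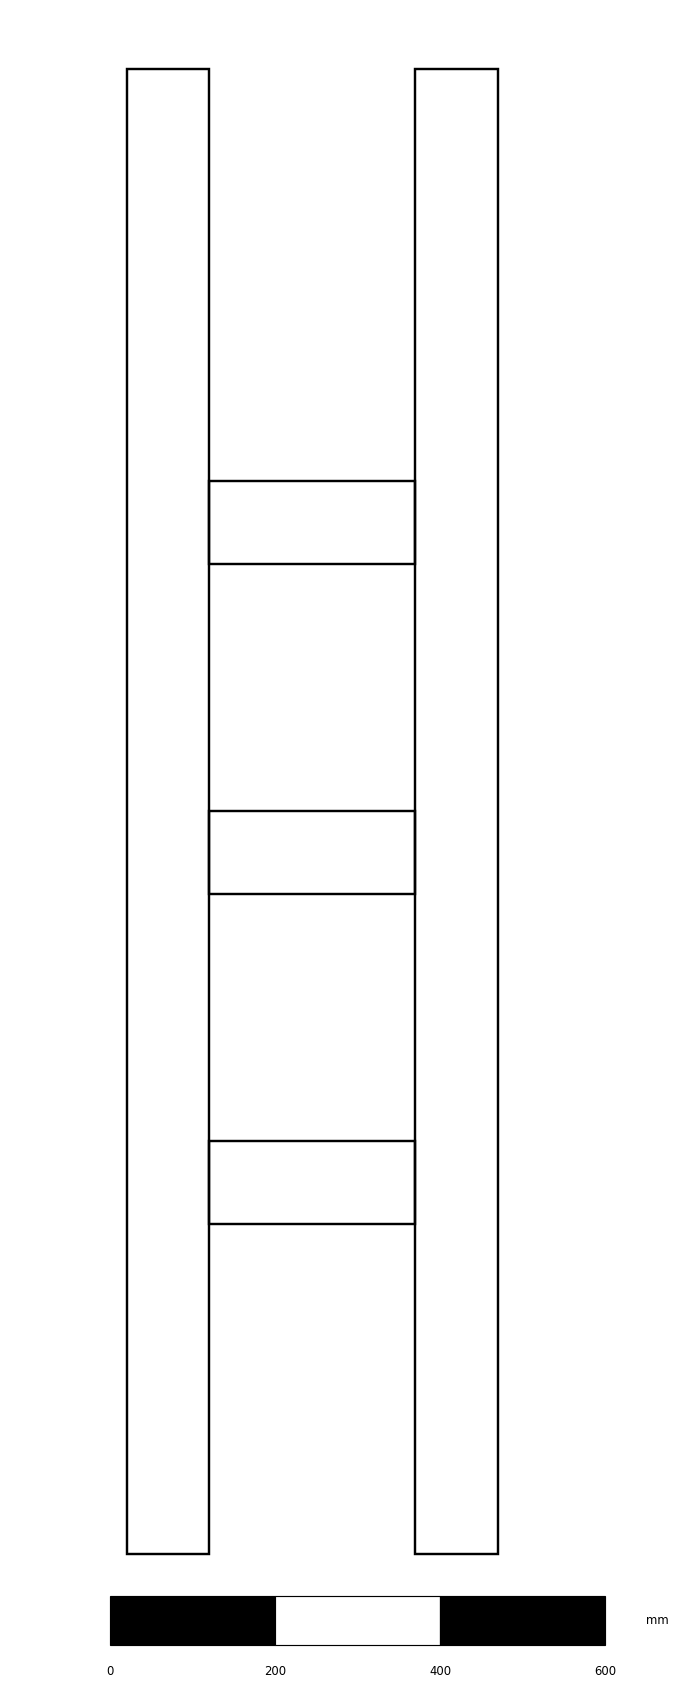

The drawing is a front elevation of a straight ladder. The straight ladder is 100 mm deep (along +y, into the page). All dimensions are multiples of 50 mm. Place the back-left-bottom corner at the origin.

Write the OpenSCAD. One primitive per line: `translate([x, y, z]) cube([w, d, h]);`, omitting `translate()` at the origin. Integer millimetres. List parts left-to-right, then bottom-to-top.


cube([100, 100, 1800]);
translate([100, 0, 400]) cube([250, 100, 100]);
translate([100, 0, 800]) cube([250, 100, 100]);
translate([100, 0, 1200]) cube([250, 100, 100]);
translate([350, 0, 0]) cube([100, 100, 1800]);
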